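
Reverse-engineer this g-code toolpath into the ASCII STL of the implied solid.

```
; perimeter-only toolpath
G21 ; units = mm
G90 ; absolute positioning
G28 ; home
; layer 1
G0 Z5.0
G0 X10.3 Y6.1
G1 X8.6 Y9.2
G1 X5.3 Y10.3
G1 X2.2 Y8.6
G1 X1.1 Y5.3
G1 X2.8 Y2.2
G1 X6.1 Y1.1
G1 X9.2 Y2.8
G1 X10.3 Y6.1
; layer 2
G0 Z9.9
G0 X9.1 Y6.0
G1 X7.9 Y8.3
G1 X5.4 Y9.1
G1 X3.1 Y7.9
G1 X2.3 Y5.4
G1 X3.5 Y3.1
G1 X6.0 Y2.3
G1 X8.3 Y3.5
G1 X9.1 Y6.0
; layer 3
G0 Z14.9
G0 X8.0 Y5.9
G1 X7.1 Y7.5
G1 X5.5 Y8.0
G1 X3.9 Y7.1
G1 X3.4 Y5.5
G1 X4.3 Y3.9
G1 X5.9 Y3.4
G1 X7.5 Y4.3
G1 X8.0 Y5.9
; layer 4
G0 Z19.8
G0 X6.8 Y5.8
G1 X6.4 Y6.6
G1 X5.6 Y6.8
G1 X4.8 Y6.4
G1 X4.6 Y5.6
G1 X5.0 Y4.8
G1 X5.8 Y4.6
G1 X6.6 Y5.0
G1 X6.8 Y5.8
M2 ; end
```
solid part
  facet normal 0.0000 0.0000 -1.0000
    outer loop
      vertex 5.2 11.4 0.0
      vertex 9.3 10.1 0.0
      vertex 11.4 6.2 0.0
    endloop
  endfacet
  facet normal 0.0000 0.0000 -1.0000
    outer loop
      vertex 1.3 9.3 0.0
      vertex 5.2 11.4 0.0
      vertex 11.4 6.2 0.0
    endloop
  endfacet
  facet normal 0.0000 0.0000 -1.0000
    outer loop
      vertex 0.0 5.2 0.0
      vertex 1.3 9.3 0.0
      vertex 11.4 6.2 0.0
    endloop
  endfacet
  facet normal 0.0000 0.0000 -1.0000
    outer loop
      vertex 2.1 1.3 0.0
      vertex 0.0 5.2 0.0
      vertex 11.4 6.2 0.0
    endloop
  endfacet
  facet normal 0.0000 0.0000 -1.0000
    outer loop
      vertex 6.2 0.0 0.0
      vertex 2.1 1.3 0.0
      vertex 11.4 6.2 0.0
    endloop
  endfacet
  facet normal 0.0000 0.0000 -1.0000
    outer loop
      vertex 10.1 2.1 0.0
      vertex 6.2 0.0 0.0
      vertex 11.4 6.2 0.0
    endloop
  endfacet
  facet normal 0.8613 0.4638 0.2073
    outer loop
      vertex 11.4 6.2 0.0
      vertex 9.3 10.1 0.0
      vertex 5.7 5.7 24.8
    endloop
  endfacet
  facet normal 0.2956 0.9323 0.2083
    outer loop
      vertex 9.3 10.1 0.0
      vertex 5.2 11.4 0.0
      vertex 5.7 5.7 24.8
    endloop
  endfacet
  facet normal -0.4638 0.8613 0.2073
    outer loop
      vertex 5.2 11.4 0.0
      vertex 1.3 9.3 0.0
      vertex 5.7 5.7 24.8
    endloop
  endfacet
  facet normal -0.9323 0.2956 0.2083
    outer loop
      vertex 1.3 9.3 0.0
      vertex 0.0 5.2 0.0
      vertex 5.7 5.7 24.8
    endloop
  endfacet
  facet normal -0.8613 -0.4638 0.2073
    outer loop
      vertex 0.0 5.2 0.0
      vertex 2.1 1.3 0.0
      vertex 5.7 5.7 24.8
    endloop
  endfacet
  facet normal -0.2956 -0.9323 0.2083
    outer loop
      vertex 2.1 1.3 0.0
      vertex 6.2 0.0 0.0
      vertex 5.7 5.7 24.8
    endloop
  endfacet
  facet normal 0.4638 -0.8613 0.2073
    outer loop
      vertex 6.2 0.0 0.0
      vertex 10.1 2.1 0.0
      vertex 5.7 5.7 24.8
    endloop
  endfacet
  facet normal 0.9323 -0.2956 0.2083
    outer loop
      vertex 10.1 2.1 0.0
      vertex 11.4 6.2 0.0
      vertex 5.7 5.7 24.8
    endloop
  endfacet
endsolid part

The G0 Z moves step by Δz≈5.0 mm. The G1 loops shrink linearly with z, so the solid tapers from its base footprint up to z≈24.8. Closing with a flat bottom cap and the tapered top and triangulating gives 14 facets — a regular 8-sided pyramid, base circumscribed radius ≈ 5.7 mm, apex at z ≈ 24.8 mm.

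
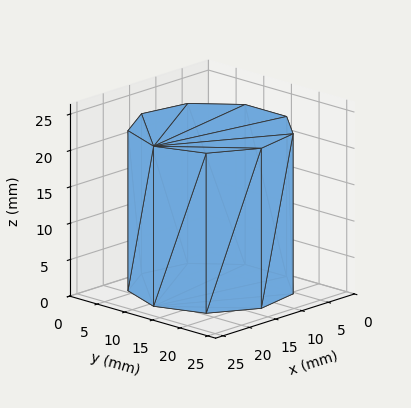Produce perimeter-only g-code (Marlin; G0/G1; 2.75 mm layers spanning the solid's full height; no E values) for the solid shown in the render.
Reading the render: the shape is a regular 9-sided prism (a cylinder approximated with 9 flat sides), circumscribed radius ≈ 11 mm, height ≈ 22 mm (dimensions read to the nearest mm from the axis ticks). For the g-code, the solid's height is divided into equal slices at the stated Δz and each level perimeter traced with G1 moves after a G0 lift.

; perimeter-only toolpath
G21 ; units = mm
G90 ; absolute positioning
G28 ; home
; layer 1
G0 Z2.75
G0 X22.00 Y11.00
G1 X19.43 Y18.07
G1 X12.91 Y21.83
G1 X5.50 Y20.53
G1 X0.66 Y14.76
G1 X0.66 Y7.24
G1 X5.50 Y1.47
G1 X12.91 Y0.17
G1 X19.43 Y3.93
G1 X22.00 Y11.00
; layer 2
G0 Z5.50
G0 X22.00 Y11.00
G1 X19.43 Y18.07
G1 X12.91 Y21.83
G1 X5.50 Y20.53
G1 X0.66 Y14.76
G1 X0.66 Y7.24
G1 X5.50 Y1.47
G1 X12.91 Y0.17
G1 X19.43 Y3.93
G1 X22.00 Y11.00
; layer 3
G0 Z8.25
G0 X22.00 Y11.00
G1 X19.43 Y18.07
G1 X12.91 Y21.83
G1 X5.50 Y20.53
G1 X0.66 Y14.76
G1 X0.66 Y7.24
G1 X5.50 Y1.47
G1 X12.91 Y0.17
G1 X19.43 Y3.93
G1 X22.00 Y11.00
; layer 4
G0 Z11.00
G0 X22.00 Y11.00
G1 X19.43 Y18.07
G1 X12.91 Y21.83
G1 X5.50 Y20.53
G1 X0.66 Y14.76
G1 X0.66 Y7.24
G1 X5.50 Y1.47
G1 X12.91 Y0.17
G1 X19.43 Y3.93
G1 X22.00 Y11.00
; layer 5
G0 Z13.75
G0 X22.00 Y11.00
G1 X19.43 Y18.07
G1 X12.91 Y21.83
G1 X5.50 Y20.53
G1 X0.66 Y14.76
G1 X0.66 Y7.24
G1 X5.50 Y1.47
G1 X12.91 Y0.17
G1 X19.43 Y3.93
G1 X22.00 Y11.00
; layer 6
G0 Z16.50
G0 X22.00 Y11.00
G1 X19.43 Y18.07
G1 X12.91 Y21.83
G1 X5.50 Y20.53
G1 X0.66 Y14.76
G1 X0.66 Y7.24
G1 X5.50 Y1.47
G1 X12.91 Y0.17
G1 X19.43 Y3.93
G1 X22.00 Y11.00
; layer 7
G0 Z19.25
G0 X22.00 Y11.00
G1 X19.43 Y18.07
G1 X12.91 Y21.83
G1 X5.50 Y20.53
G1 X0.66 Y14.76
G1 X0.66 Y7.24
G1 X5.50 Y1.47
G1 X12.91 Y0.17
G1 X19.43 Y3.93
G1 X22.00 Y11.00
; layer 8
G0 Z22.00
G0 X22.00 Y11.00
G1 X19.43 Y18.07
G1 X12.91 Y21.83
G1 X5.50 Y20.53
G1 X0.66 Y14.76
G1 X0.66 Y7.24
G1 X5.50 Y1.47
G1 X12.91 Y0.17
G1 X19.43 Y3.93
G1 X22.00 Y11.00
M2 ; end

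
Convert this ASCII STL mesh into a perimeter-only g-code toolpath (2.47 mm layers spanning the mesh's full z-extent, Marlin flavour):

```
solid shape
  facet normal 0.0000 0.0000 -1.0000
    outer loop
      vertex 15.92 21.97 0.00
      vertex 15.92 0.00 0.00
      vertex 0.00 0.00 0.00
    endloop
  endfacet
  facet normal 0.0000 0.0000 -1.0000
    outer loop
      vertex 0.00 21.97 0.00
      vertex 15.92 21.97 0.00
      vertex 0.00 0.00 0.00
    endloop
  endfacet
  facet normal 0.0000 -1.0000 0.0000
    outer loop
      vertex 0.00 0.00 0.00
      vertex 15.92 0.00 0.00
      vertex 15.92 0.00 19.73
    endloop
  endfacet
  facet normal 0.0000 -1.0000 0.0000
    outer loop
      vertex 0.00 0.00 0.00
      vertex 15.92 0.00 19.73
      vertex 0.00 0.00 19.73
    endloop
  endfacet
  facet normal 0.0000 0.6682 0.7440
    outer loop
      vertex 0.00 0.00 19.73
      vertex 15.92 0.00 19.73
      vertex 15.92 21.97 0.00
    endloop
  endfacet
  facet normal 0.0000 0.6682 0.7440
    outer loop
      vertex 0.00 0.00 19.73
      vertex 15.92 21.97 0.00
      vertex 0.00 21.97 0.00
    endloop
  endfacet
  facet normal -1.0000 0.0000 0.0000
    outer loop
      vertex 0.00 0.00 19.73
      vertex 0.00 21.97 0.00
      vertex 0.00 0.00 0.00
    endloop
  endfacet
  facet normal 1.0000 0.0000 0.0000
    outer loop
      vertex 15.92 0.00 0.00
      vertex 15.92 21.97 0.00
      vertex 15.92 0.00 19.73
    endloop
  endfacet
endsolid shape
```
; perimeter-only toolpath
G21 ; units = mm
G90 ; absolute positioning
G28 ; home
; layer 1
G0 Z2.47
G0 X0.00 Y0.00
G1 X15.92 Y0.00
G1 X15.92 Y19.22
G1 X0.00 Y19.22
G1 X0.00 Y0.00
; layer 2
G0 Z4.93
G0 X0.00 Y0.00
G1 X15.92 Y0.00
G1 X15.92 Y16.48
G1 X0.00 Y16.48
G1 X0.00 Y0.00
; layer 3
G0 Z7.40
G0 X0.00 Y0.00
G1 X15.92 Y0.00
G1 X15.92 Y13.73
G1 X0.00 Y13.73
G1 X0.00 Y0.00
; layer 4
G0 Z9.87
G0 X0.00 Y0.00
G1 X15.92 Y0.00
G1 X15.92 Y10.98
G1 X0.00 Y10.98
G1 X0.00 Y0.00
; layer 5
G0 Z12.33
G0 X0.00 Y0.00
G1 X15.92 Y0.00
G1 X15.92 Y8.24
G1 X0.00 Y8.24
G1 X0.00 Y0.00
; layer 6
G0 Z14.80
G0 X0.00 Y0.00
G1 X15.92 Y0.00
G1 X15.92 Y5.49
G1 X0.00 Y5.49
G1 X0.00 Y0.00
; layer 7
G0 Z17.26
G0 X0.00 Y0.00
G1 X15.92 Y0.00
G1 X15.92 Y2.75
G1 X0.00 Y2.75
G1 X0.00 Y0.00
M2 ; end

The solid is a wedge (ramp): 15.9 × 22 mm base, rising to 19.7 mm along the y=0 edge and sloping linearly to z=0 at y=22. Slicing at Δz = 2.47 mm — 8 equal slices spanning the solid's height, so layer i sits at z = i·h/8 — gives 7 non-empty perimeters. Each is a 4-segment closed polygon; G0 lifts to the layer z and rapids to the start vertex, then G1 traces the edges. The cross-section shrinks linearly with z (the slice at the apex is degenerate and omitted).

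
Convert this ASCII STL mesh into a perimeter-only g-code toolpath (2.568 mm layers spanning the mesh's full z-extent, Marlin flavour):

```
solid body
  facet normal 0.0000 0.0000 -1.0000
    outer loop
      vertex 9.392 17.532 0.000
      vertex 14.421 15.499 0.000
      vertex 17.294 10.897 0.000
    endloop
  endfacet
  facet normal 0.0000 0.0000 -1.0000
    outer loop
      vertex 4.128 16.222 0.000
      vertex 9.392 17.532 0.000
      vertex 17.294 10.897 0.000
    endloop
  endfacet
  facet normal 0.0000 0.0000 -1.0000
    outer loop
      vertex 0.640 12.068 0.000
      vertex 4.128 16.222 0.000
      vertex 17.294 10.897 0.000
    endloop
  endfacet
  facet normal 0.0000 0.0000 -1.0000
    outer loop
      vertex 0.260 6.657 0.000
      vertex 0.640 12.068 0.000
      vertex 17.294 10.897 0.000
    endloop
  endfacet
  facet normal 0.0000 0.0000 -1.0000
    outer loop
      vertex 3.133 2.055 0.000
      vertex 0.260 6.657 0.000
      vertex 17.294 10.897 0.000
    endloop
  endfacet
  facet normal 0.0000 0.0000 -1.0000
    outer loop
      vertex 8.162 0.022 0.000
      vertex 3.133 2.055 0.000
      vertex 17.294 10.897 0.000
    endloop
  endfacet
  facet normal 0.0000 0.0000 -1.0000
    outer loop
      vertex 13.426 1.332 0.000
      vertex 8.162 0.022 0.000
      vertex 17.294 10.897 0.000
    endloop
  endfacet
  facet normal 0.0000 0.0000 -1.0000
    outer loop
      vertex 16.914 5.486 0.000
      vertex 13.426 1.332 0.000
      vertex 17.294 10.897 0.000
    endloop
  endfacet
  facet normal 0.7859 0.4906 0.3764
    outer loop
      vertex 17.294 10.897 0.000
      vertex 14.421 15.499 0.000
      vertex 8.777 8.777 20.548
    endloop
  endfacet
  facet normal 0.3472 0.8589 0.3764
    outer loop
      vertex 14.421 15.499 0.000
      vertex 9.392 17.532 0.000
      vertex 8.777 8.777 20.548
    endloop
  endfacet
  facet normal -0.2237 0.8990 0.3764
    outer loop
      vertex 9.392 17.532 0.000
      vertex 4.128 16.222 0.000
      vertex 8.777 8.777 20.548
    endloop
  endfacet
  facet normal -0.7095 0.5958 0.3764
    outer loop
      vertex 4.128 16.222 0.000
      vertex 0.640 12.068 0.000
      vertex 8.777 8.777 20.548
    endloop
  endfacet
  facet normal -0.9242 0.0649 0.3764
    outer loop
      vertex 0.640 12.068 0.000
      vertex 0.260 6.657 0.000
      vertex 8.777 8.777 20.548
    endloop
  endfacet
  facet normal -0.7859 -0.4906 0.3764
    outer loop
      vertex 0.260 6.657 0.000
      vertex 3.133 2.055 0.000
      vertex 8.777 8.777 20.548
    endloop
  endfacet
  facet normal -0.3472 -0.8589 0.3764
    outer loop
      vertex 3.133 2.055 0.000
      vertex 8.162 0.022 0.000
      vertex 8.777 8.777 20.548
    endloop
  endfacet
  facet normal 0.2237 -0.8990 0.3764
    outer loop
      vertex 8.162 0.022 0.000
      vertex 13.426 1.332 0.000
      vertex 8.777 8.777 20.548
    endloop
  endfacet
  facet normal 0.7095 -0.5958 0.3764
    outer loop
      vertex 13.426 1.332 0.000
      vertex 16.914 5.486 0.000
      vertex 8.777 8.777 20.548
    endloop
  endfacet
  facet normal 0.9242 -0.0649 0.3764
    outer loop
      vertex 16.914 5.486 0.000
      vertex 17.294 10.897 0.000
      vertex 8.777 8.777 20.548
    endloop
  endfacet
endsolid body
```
; perimeter-only toolpath
G21 ; units = mm
G90 ; absolute positioning
G28 ; home
; layer 1
G0 Z2.568
G0 X16.229 Y10.632
G1 X13.716 Y14.659
G1 X9.315 Y16.438
G1 X4.709 Y15.291
G1 X1.657 Y11.657
G1 X1.325 Y6.922
G1 X3.838 Y2.895
G1 X8.239 Y1.116
G1 X12.845 Y2.263
G1 X15.897 Y5.897
G1 X16.229 Y10.632
; layer 2
G0 Z5.137
G0 X15.165 Y10.367
G1 X13.010 Y13.819
G1 X9.238 Y15.343
G1 X5.290 Y14.361
G1 X2.674 Y11.245
G1 X2.389 Y7.187
G1 X4.544 Y3.736
G1 X8.316 Y2.211
G1 X12.264 Y3.193
G1 X14.880 Y6.309
G1 X15.165 Y10.367
; layer 3
G0 Z7.705
G0 X14.100 Y10.102
G1 X12.304 Y12.978
G1 X9.161 Y14.249
G1 X5.871 Y13.430
G1 X3.691 Y10.834
G1 X3.454 Y7.452
G1 X5.249 Y4.576
G1 X8.393 Y3.305
G1 X11.683 Y4.124
G1 X13.863 Y6.720
G1 X14.100 Y10.102
; layer 4
G0 Z10.274
G0 X13.035 Y9.837
G1 X11.599 Y12.138
G1 X9.084 Y13.154
G1 X6.452 Y12.500
G1 X4.708 Y10.422
G1 X4.518 Y7.717
G1 X5.955 Y5.416
G1 X8.470 Y4.399
G1 X11.101 Y5.054
G1 X12.846 Y7.131
G1 X13.035 Y9.837
; layer 5
G0 Z12.842
G0 X11.971 Y9.572
G1 X10.893 Y11.298
G1 X9.008 Y12.060
G1 X7.034 Y11.569
G1 X5.726 Y10.011
G1 X5.583 Y7.982
G1 X6.660 Y6.256
G1 X8.546 Y5.494
G1 X10.520 Y5.985
G1 X11.828 Y7.543
G1 X11.971 Y9.572
; layer 6
G0 Z15.411
G0 X10.906 Y9.307
G1 X10.188 Y10.457
G1 X8.931 Y10.966
G1 X7.615 Y10.638
G1 X6.743 Y9.600
G1 X6.648 Y8.247
G1 X7.366 Y7.096
G1 X8.623 Y6.588
G1 X9.939 Y6.916
G1 X10.811 Y7.954
G1 X10.906 Y9.307
; layer 7
G0 Z17.979
G0 X9.842 Y9.042
G1 X9.482 Y9.617
G1 X8.854 Y9.871
G1 X8.196 Y9.708
G1 X7.760 Y9.188
G1 X7.712 Y8.512
G1 X8.071 Y7.937
G1 X8.700 Y7.683
G1 X9.358 Y7.846
G1 X9.794 Y8.366
G1 X9.842 Y9.042
M2 ; end

The solid is a regular 10-sided pyramid, base circumscribed radius ≈ 8.78 mm, apex at z ≈ 20.5 mm. Slicing at Δz = 2.568 mm — 8 equal slices spanning the solid's height, so layer i sits at z = i·h/8 — gives 7 non-empty perimeters. Each is a 10-segment closed polygon; G0 lifts to the layer z and rapids to the start vertex, then G1 traces the edges. The cross-section shrinks linearly with z (the slice at the apex is degenerate and omitted).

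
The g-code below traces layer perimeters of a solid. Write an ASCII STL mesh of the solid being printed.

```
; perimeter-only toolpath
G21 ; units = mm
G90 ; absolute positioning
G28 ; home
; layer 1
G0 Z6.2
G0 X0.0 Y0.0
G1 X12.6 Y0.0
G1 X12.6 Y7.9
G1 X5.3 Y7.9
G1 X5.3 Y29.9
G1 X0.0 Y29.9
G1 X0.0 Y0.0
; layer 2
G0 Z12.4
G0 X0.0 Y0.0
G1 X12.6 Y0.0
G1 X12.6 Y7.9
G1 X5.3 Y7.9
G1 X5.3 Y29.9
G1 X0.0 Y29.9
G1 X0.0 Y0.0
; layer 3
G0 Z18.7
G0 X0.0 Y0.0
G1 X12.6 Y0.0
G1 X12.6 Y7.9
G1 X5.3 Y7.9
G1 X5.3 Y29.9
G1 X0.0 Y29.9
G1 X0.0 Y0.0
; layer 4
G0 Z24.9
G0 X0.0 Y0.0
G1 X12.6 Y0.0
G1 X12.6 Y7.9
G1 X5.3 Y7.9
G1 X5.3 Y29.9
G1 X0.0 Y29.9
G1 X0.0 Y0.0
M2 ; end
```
solid part
  facet normal 0.0000 0.0000 -1.0000
    outer loop
      vertex 12.6 7.9 0.0
      vertex 12.6 0.0 0.0
      vertex 0.0 0.0 0.0
    endloop
  endfacet
  facet normal 0.0000 0.0000 -1.0000
    outer loop
      vertex 5.3 7.9 0.0
      vertex 12.6 7.9 0.0
      vertex 0.0 0.0 0.0
    endloop
  endfacet
  facet normal 0.0000 0.0000 -1.0000
    outer loop
      vertex 5.3 29.9 0.0
      vertex 5.3 7.9 0.0
      vertex 0.0 0.0 0.0
    endloop
  endfacet
  facet normal 0.0000 0.0000 -1.0000
    outer loop
      vertex 0.0 29.9 0.0
      vertex 5.3 29.9 0.0
      vertex 0.0 0.0 0.0
    endloop
  endfacet
  facet normal 0.0000 0.0000 1.0000
    outer loop
      vertex 0.0 0.0 24.9
      vertex 12.6 0.0 24.9
      vertex 12.6 7.9 24.9
    endloop
  endfacet
  facet normal 0.0000 0.0000 1.0000
    outer loop
      vertex 0.0 0.0 24.9
      vertex 12.6 7.9 24.9
      vertex 5.3 7.9 24.9
    endloop
  endfacet
  facet normal 0.0000 0.0000 1.0000
    outer loop
      vertex 0.0 0.0 24.9
      vertex 5.3 7.9 24.9
      vertex 5.3 29.9 24.9
    endloop
  endfacet
  facet normal 0.0000 0.0000 1.0000
    outer loop
      vertex 0.0 0.0 24.9
      vertex 5.3 29.9 24.9
      vertex 0.0 29.9 24.9
    endloop
  endfacet
  facet normal 0.0000 -1.0000 0.0000
    outer loop
      vertex 0.0 0.0 0.0
      vertex 12.6 0.0 0.0
      vertex 12.6 0.0 24.9
    endloop
  endfacet
  facet normal 0.0000 -1.0000 0.0000
    outer loop
      vertex 0.0 0.0 0.0
      vertex 12.6 0.0 24.9
      vertex 0.0 0.0 24.9
    endloop
  endfacet
  facet normal 1.0000 0.0000 0.0000
    outer loop
      vertex 12.6 0.0 0.0
      vertex 12.6 7.9 0.0
      vertex 12.6 7.9 24.9
    endloop
  endfacet
  facet normal 1.0000 0.0000 0.0000
    outer loop
      vertex 12.6 0.0 0.0
      vertex 12.6 7.9 24.9
      vertex 12.6 0.0 24.9
    endloop
  endfacet
  facet normal 0.0000 1.0000 0.0000
    outer loop
      vertex 12.6 7.9 0.0
      vertex 5.3 7.9 0.0
      vertex 5.3 7.9 24.9
    endloop
  endfacet
  facet normal 0.0000 1.0000 0.0000
    outer loop
      vertex 12.6 7.9 0.0
      vertex 5.3 7.9 24.9
      vertex 12.6 7.9 24.9
    endloop
  endfacet
  facet normal 1.0000 0.0000 0.0000
    outer loop
      vertex 5.3 7.9 0.0
      vertex 5.3 29.9 0.0
      vertex 5.3 29.9 24.9
    endloop
  endfacet
  facet normal 1.0000 0.0000 0.0000
    outer loop
      vertex 5.3 7.9 0.0
      vertex 5.3 29.9 24.9
      vertex 5.3 7.9 24.9
    endloop
  endfacet
  facet normal 0.0000 1.0000 0.0000
    outer loop
      vertex 5.3 29.9 0.0
      vertex 0.0 29.9 0.0
      vertex 0.0 29.9 24.9
    endloop
  endfacet
  facet normal 0.0000 1.0000 0.0000
    outer loop
      vertex 5.3 29.9 0.0
      vertex 0.0 29.9 24.9
      vertex 5.3 29.9 24.9
    endloop
  endfacet
  facet normal -1.0000 0.0000 0.0000
    outer loop
      vertex 0.0 29.9 0.0
      vertex 0.0 0.0 0.0
      vertex 0.0 0.0 24.9
    endloop
  endfacet
  facet normal -1.0000 0.0000 0.0000
    outer loop
      vertex 0.0 29.9 0.0
      vertex 0.0 0.0 24.9
      vertex 0.0 29.9 24.9
    endloop
  endfacet
endsolid part

The G0 Z moves step by Δz≈6.2 mm. Every layer's G1 loop is the same polygon, so the solid is a straight extrusion of it from z=0 to z≈24.9. Closing with flat bottom and top caps and triangulating gives 20 facets — an L-shaped prism: outer 12.6 × 29.9 mm, arm thicknesses ≈ 7.9 mm (horizontal) and 5.3 mm (vertical), extruded 24.9 mm in z.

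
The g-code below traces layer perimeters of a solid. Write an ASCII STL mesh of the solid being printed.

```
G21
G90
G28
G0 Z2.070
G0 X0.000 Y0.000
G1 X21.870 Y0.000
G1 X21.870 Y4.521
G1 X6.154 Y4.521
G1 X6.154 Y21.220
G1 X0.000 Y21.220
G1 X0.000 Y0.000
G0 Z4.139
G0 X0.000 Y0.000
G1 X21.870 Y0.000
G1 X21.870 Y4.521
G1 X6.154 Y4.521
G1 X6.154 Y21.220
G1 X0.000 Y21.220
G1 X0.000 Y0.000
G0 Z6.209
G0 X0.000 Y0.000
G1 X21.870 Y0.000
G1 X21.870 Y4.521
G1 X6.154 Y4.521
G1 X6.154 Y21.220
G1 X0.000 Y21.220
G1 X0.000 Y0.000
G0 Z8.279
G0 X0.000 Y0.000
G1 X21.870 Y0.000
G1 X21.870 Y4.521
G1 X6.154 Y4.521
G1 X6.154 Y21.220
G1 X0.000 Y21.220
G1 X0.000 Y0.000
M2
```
solid part
  facet normal 0.0000 0.0000 -1.0000
    outer loop
      vertex 21.870 4.521 0.000
      vertex 21.870 0.000 0.000
      vertex 0.000 0.000 0.000
    endloop
  endfacet
  facet normal 0.0000 0.0000 -1.0000
    outer loop
      vertex 6.154 4.521 0.000
      vertex 21.870 4.521 0.000
      vertex 0.000 0.000 0.000
    endloop
  endfacet
  facet normal 0.0000 0.0000 -1.0000
    outer loop
      vertex 6.154 21.220 0.000
      vertex 6.154 4.521 0.000
      vertex 0.000 0.000 0.000
    endloop
  endfacet
  facet normal 0.0000 0.0000 -1.0000
    outer loop
      vertex 0.000 21.220 0.000
      vertex 6.154 21.220 0.000
      vertex 0.000 0.000 0.000
    endloop
  endfacet
  facet normal 0.0000 0.0000 1.0000
    outer loop
      vertex 0.000 0.000 8.279
      vertex 21.870 0.000 8.279
      vertex 21.870 4.521 8.279
    endloop
  endfacet
  facet normal 0.0000 0.0000 1.0000
    outer loop
      vertex 0.000 0.000 8.279
      vertex 21.870 4.521 8.279
      vertex 6.154 4.521 8.279
    endloop
  endfacet
  facet normal 0.0000 0.0000 1.0000
    outer loop
      vertex 0.000 0.000 8.279
      vertex 6.154 4.521 8.279
      vertex 6.154 21.220 8.279
    endloop
  endfacet
  facet normal 0.0000 0.0000 1.0000
    outer loop
      vertex 0.000 0.000 8.279
      vertex 6.154 21.220 8.279
      vertex 0.000 21.220 8.279
    endloop
  endfacet
  facet normal 0.0000 -1.0000 0.0000
    outer loop
      vertex 0.000 0.000 0.000
      vertex 21.870 0.000 0.000
      vertex 21.870 0.000 8.279
    endloop
  endfacet
  facet normal 0.0000 -1.0000 0.0000
    outer loop
      vertex 0.000 0.000 0.000
      vertex 21.870 0.000 8.279
      vertex 0.000 0.000 8.279
    endloop
  endfacet
  facet normal 1.0000 0.0000 0.0000
    outer loop
      vertex 21.870 0.000 0.000
      vertex 21.870 4.521 0.000
      vertex 21.870 4.521 8.279
    endloop
  endfacet
  facet normal 1.0000 0.0000 0.0000
    outer loop
      vertex 21.870 0.000 0.000
      vertex 21.870 4.521 8.279
      vertex 21.870 0.000 8.279
    endloop
  endfacet
  facet normal 0.0000 1.0000 0.0000
    outer loop
      vertex 21.870 4.521 0.000
      vertex 6.154 4.521 0.000
      vertex 6.154 4.521 8.279
    endloop
  endfacet
  facet normal 0.0000 1.0000 0.0000
    outer loop
      vertex 21.870 4.521 0.000
      vertex 6.154 4.521 8.279
      vertex 21.870 4.521 8.279
    endloop
  endfacet
  facet normal 1.0000 0.0000 0.0000
    outer loop
      vertex 6.154 4.521 0.000
      vertex 6.154 21.220 0.000
      vertex 6.154 21.220 8.279
    endloop
  endfacet
  facet normal 1.0000 0.0000 0.0000
    outer loop
      vertex 6.154 4.521 0.000
      vertex 6.154 21.220 8.279
      vertex 6.154 4.521 8.279
    endloop
  endfacet
  facet normal 0.0000 1.0000 0.0000
    outer loop
      vertex 6.154 21.220 0.000
      vertex 0.000 21.220 0.000
      vertex 0.000 21.220 8.279
    endloop
  endfacet
  facet normal 0.0000 1.0000 0.0000
    outer loop
      vertex 6.154 21.220 0.000
      vertex 0.000 21.220 8.279
      vertex 6.154 21.220 8.279
    endloop
  endfacet
  facet normal -1.0000 0.0000 0.0000
    outer loop
      vertex 0.000 21.220 0.000
      vertex 0.000 0.000 0.000
      vertex 0.000 0.000 8.279
    endloop
  endfacet
  facet normal -1.0000 0.0000 0.0000
    outer loop
      vertex 0.000 21.220 0.000
      vertex 0.000 0.000 8.279
      vertex 0.000 21.220 8.279
    endloop
  endfacet
endsolid part

The G0 Z moves step by Δz≈2.070 mm. Every layer's G1 loop is the same polygon, so the solid is a straight extrusion of it from z=0 to z≈8.28. Closing with flat bottom and top caps and triangulating gives 20 facets — an L-shaped prism: outer 21.9 × 21.2 mm, arm thicknesses ≈ 4.52 mm (horizontal) and 6.15 mm (vertical), extruded 8.28 mm in z.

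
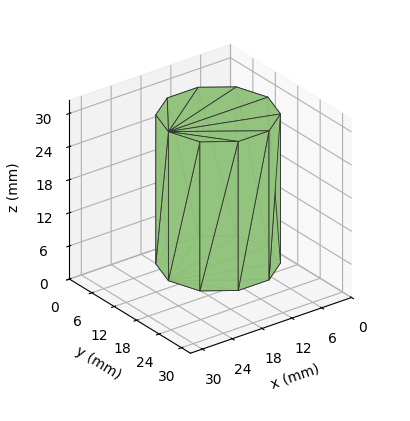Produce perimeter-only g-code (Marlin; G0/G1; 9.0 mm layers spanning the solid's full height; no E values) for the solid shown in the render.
Reading the render: the shape is a regular 10-sided prism (a cylinder approximated with 10 flat sides), circumscribed radius ≈ 10 mm, height ≈ 27 mm (dimensions read to the nearest mm from the axis ticks). For the g-code, the solid's height is divided into equal slices at the stated Δz and each level perimeter traced with G1 moves after a G0 lift.

; perimeter-only toolpath
G21 ; units = mm
G90 ; absolute positioning
G28 ; home
; layer 1
G0 Z9.0
G0 X20.0 Y10.0
G1 X18.1 Y15.9
G1 X13.1 Y19.5
G1 X6.9 Y19.5
G1 X1.9 Y15.9
G1 X0.0 Y10.0
G1 X1.9 Y4.1
G1 X6.9 Y0.5
G1 X13.1 Y0.5
G1 X18.1 Y4.1
G1 X20.0 Y10.0
; layer 2
G0 Z18.0
G0 X20.0 Y10.0
G1 X18.1 Y15.9
G1 X13.1 Y19.5
G1 X6.9 Y19.5
G1 X1.9 Y15.9
G1 X0.0 Y10.0
G1 X1.9 Y4.1
G1 X6.9 Y0.5
G1 X13.1 Y0.5
G1 X18.1 Y4.1
G1 X20.0 Y10.0
; layer 3
G0 Z27.0
G0 X20.0 Y10.0
G1 X18.1 Y15.9
G1 X13.1 Y19.5
G1 X6.9 Y19.5
G1 X1.9 Y15.9
G1 X0.0 Y10.0
G1 X1.9 Y4.1
G1 X6.9 Y0.5
G1 X13.1 Y0.5
G1 X18.1 Y4.1
G1 X20.0 Y10.0
M2 ; end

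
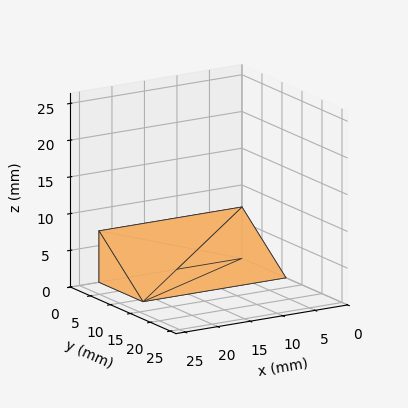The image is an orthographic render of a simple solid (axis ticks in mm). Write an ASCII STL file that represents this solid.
Reading the render: the shape is a wedge (ramp): 22 × 11 mm base, rising to 7 mm along the y=0 edge and sloping linearly to z=0 at y=11 (dimensions read to the nearest mm from the axis ticks). For the STL, each face is triangulated and given an outward normal.

solid part
  facet normal 0.0000 0.0000 -1.0000
    outer loop
      vertex 22.00 11.00 0.00
      vertex 22.00 0.00 0.00
      vertex 0.00 0.00 0.00
    endloop
  endfacet
  facet normal 0.0000 0.0000 -1.0000
    outer loop
      vertex 0.00 11.00 0.00
      vertex 22.00 11.00 0.00
      vertex 0.00 0.00 0.00
    endloop
  endfacet
  facet normal 0.0000 -1.0000 0.0000
    outer loop
      vertex 0.00 0.00 0.00
      vertex 22.00 0.00 0.00
      vertex 22.00 0.00 7.00
    endloop
  endfacet
  facet normal 0.0000 -1.0000 0.0000
    outer loop
      vertex 0.00 0.00 0.00
      vertex 22.00 0.00 7.00
      vertex 0.00 0.00 7.00
    endloop
  endfacet
  facet normal 0.0000 0.5369 0.8437
    outer loop
      vertex 0.00 0.00 7.00
      vertex 22.00 0.00 7.00
      vertex 22.00 11.00 0.00
    endloop
  endfacet
  facet normal 0.0000 0.5369 0.8437
    outer loop
      vertex 0.00 0.00 7.00
      vertex 22.00 11.00 0.00
      vertex 0.00 11.00 0.00
    endloop
  endfacet
  facet normal -1.0000 0.0000 0.0000
    outer loop
      vertex 0.00 0.00 7.00
      vertex 0.00 11.00 0.00
      vertex 0.00 0.00 0.00
    endloop
  endfacet
  facet normal 1.0000 0.0000 0.0000
    outer loop
      vertex 22.00 0.00 0.00
      vertex 22.00 11.00 0.00
      vertex 22.00 0.00 7.00
    endloop
  endfacet
endsolid part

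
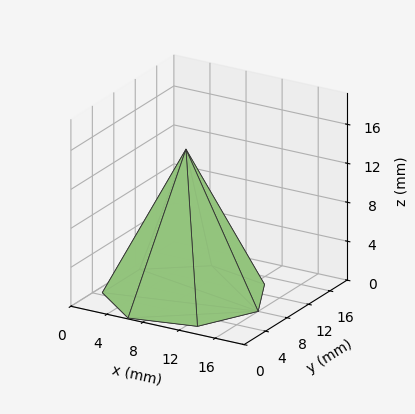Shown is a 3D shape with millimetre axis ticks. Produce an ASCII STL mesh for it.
Reading the render: the shape is a regular 7-sided pyramid, base circumscribed radius ≈ 8 mm, apex at z ≈ 15 mm (dimensions read to the nearest mm from the axis ticks). For the STL, each face is triangulated and given an outward normal.

solid part
  facet normal 0.0000 0.0000 -1.0000
    outer loop
      vertex 6.22 15.80 0.00
      vertex 12.99 14.25 0.00
      vertex 16.00 8.00 0.00
    endloop
  endfacet
  facet normal 0.0000 0.0000 -1.0000
    outer loop
      vertex 0.79 11.47 0.00
      vertex 6.22 15.80 0.00
      vertex 16.00 8.00 0.00
    endloop
  endfacet
  facet normal 0.0000 0.0000 -1.0000
    outer loop
      vertex 0.79 4.53 0.00
      vertex 0.79 11.47 0.00
      vertex 16.00 8.00 0.00
    endloop
  endfacet
  facet normal 0.0000 0.0000 -1.0000
    outer loop
      vertex 6.22 0.20 0.00
      vertex 0.79 4.53 0.00
      vertex 16.00 8.00 0.00
    endloop
  endfacet
  facet normal 0.0000 0.0000 -1.0000
    outer loop
      vertex 12.99 1.75 0.00
      vertex 6.22 0.20 0.00
      vertex 16.00 8.00 0.00
    endloop
  endfacet
  facet normal 0.8121 0.3911 0.4331
    outer loop
      vertex 16.00 8.00 0.00
      vertex 12.99 14.25 0.00
      vertex 8.00 8.00 15.00
    endloop
  endfacet
  facet normal 0.2012 0.8786 0.4330
    outer loop
      vertex 12.99 14.25 0.00
      vertex 6.22 15.80 0.00
      vertex 8.00 8.00 15.00
    endloop
  endfacet
  facet normal -0.5619 0.7047 0.4331
    outer loop
      vertex 6.22 15.80 0.00
      vertex 0.79 11.47 0.00
      vertex 8.00 8.00 15.00
    endloop
  endfacet
  facet normal -0.9013 0.0000 0.4332
    outer loop
      vertex 0.79 11.47 0.00
      vertex 0.79 4.53 0.00
      vertex 8.00 8.00 15.00
    endloop
  endfacet
  facet normal -0.5619 -0.7047 0.4331
    outer loop
      vertex 0.79 4.53 0.00
      vertex 6.22 0.20 0.00
      vertex 8.00 8.00 15.00
    endloop
  endfacet
  facet normal 0.2012 -0.8786 0.4330
    outer loop
      vertex 6.22 0.20 0.00
      vertex 12.99 1.75 0.00
      vertex 8.00 8.00 15.00
    endloop
  endfacet
  facet normal 0.8121 -0.3911 0.4331
    outer loop
      vertex 12.99 1.75 0.00
      vertex 16.00 8.00 0.00
      vertex 8.00 8.00 15.00
    endloop
  endfacet
endsolid part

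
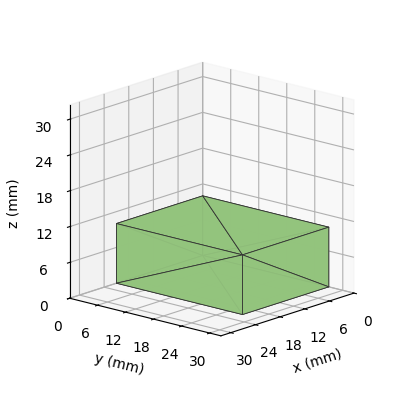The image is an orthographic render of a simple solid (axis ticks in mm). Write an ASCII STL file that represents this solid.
Reading the render: the shape is a rectangular box, roughly 21 × 27 mm footprint and 10 mm tall (dimensions read to the nearest mm from the axis ticks). For the STL, each face is triangulated and given an outward normal.

solid part
  facet normal 0.0000 0.0000 -1.0000
    outer loop
      vertex 21.000 27.000 0.000
      vertex 21.000 0.000 0.000
      vertex 0.000 0.000 0.000
    endloop
  endfacet
  facet normal 0.0000 0.0000 -1.0000
    outer loop
      vertex 0.000 27.000 0.000
      vertex 21.000 27.000 0.000
      vertex 0.000 0.000 0.000
    endloop
  endfacet
  facet normal 0.0000 0.0000 1.0000
    outer loop
      vertex 0.000 0.000 10.000
      vertex 21.000 0.000 10.000
      vertex 21.000 27.000 10.000
    endloop
  endfacet
  facet normal 0.0000 0.0000 1.0000
    outer loop
      vertex 0.000 0.000 10.000
      vertex 21.000 27.000 10.000
      vertex 0.000 27.000 10.000
    endloop
  endfacet
  facet normal 0.0000 -1.0000 0.0000
    outer loop
      vertex 0.000 0.000 0.000
      vertex 21.000 0.000 0.000
      vertex 21.000 0.000 10.000
    endloop
  endfacet
  facet normal 0.0000 -1.0000 0.0000
    outer loop
      vertex 0.000 0.000 0.000
      vertex 21.000 0.000 10.000
      vertex 0.000 0.000 10.000
    endloop
  endfacet
  facet normal 0.0000 1.0000 0.0000
    outer loop
      vertex 21.000 27.000 10.000
      vertex 21.000 27.000 0.000
      vertex 0.000 27.000 0.000
    endloop
  endfacet
  facet normal 0.0000 1.0000 0.0000
    outer loop
      vertex 0.000 27.000 10.000
      vertex 21.000 27.000 10.000
      vertex 0.000 27.000 0.000
    endloop
  endfacet
  facet normal -1.0000 0.0000 0.0000
    outer loop
      vertex 0.000 27.000 10.000
      vertex 0.000 27.000 0.000
      vertex 0.000 0.000 0.000
    endloop
  endfacet
  facet normal -1.0000 0.0000 0.0000
    outer loop
      vertex 0.000 0.000 10.000
      vertex 0.000 27.000 10.000
      vertex 0.000 0.000 0.000
    endloop
  endfacet
  facet normal 1.0000 0.0000 0.0000
    outer loop
      vertex 21.000 0.000 0.000
      vertex 21.000 27.000 0.000
      vertex 21.000 27.000 10.000
    endloop
  endfacet
  facet normal 1.0000 0.0000 0.0000
    outer loop
      vertex 21.000 0.000 0.000
      vertex 21.000 27.000 10.000
      vertex 21.000 0.000 10.000
    endloop
  endfacet
endsolid part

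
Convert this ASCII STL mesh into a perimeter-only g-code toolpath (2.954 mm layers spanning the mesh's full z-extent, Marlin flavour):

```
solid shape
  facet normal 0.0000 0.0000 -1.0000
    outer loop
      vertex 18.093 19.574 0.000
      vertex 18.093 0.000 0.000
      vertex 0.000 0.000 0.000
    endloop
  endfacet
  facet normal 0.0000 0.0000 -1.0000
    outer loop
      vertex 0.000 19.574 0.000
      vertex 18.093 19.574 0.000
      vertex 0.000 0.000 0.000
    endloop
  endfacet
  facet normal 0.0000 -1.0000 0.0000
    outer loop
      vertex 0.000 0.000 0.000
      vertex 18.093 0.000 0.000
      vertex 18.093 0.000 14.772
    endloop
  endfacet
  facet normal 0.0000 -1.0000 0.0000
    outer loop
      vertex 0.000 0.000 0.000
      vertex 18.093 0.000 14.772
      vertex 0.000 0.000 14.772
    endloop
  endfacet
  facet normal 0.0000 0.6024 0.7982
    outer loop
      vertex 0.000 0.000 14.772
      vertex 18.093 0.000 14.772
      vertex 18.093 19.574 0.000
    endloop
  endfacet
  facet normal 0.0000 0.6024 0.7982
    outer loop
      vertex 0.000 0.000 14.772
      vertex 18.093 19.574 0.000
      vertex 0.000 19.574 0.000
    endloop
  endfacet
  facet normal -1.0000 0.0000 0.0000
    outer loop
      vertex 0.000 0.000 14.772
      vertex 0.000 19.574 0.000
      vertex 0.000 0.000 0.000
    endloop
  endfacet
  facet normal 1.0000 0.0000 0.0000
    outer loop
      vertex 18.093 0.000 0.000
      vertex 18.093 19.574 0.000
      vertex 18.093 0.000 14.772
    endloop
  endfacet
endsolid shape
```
; perimeter-only toolpath
G21 ; units = mm
G90 ; absolute positioning
G28 ; home
; layer 1
G0 Z2.954
G0 X0.000 Y0.000
G1 X18.093 Y0.000
G1 X18.093 Y15.659
G1 X0.000 Y15.659
G1 X0.000 Y0.000
; layer 2
G0 Z5.909
G0 X0.000 Y0.000
G1 X18.093 Y0.000
G1 X18.093 Y11.744
G1 X0.000 Y11.744
G1 X0.000 Y0.000
; layer 3
G0 Z8.863
G0 X0.000 Y0.000
G1 X18.093 Y0.000
G1 X18.093 Y7.830
G1 X0.000 Y7.830
G1 X0.000 Y0.000
; layer 4
G0 Z11.818
G0 X0.000 Y0.000
G1 X18.093 Y0.000
G1 X18.093 Y3.915
G1 X0.000 Y3.915
G1 X0.000 Y0.000
M2 ; end

The solid is a wedge (ramp): 18.1 × 19.6 mm base, rising to 14.8 mm along the y=0 edge and sloping linearly to z=0 at y=19.6. Slicing at Δz = 2.954 mm — 5 equal slices spanning the solid's height, so layer i sits at z = i·h/5 — gives 4 non-empty perimeters. Each is a 4-segment closed polygon; G0 lifts to the layer z and rapids to the start vertex, then G1 traces the edges. The cross-section shrinks linearly with z (the slice at the apex is degenerate and omitted).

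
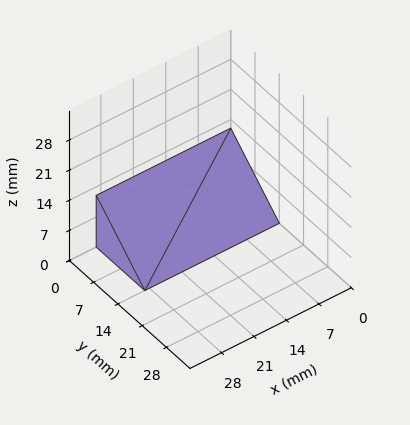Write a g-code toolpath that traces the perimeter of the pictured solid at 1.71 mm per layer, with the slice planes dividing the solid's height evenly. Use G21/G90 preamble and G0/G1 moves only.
Reading the render: the shape is a wedge (ramp): 29 × 14 mm base, rising to 12 mm along the y=0 edge and sloping linearly to z=0 at y=14 (dimensions read to the nearest mm from the axis ticks). For the g-code, the solid's height is divided into equal slices at the stated Δz and each level perimeter traced with G1 moves after a G0 lift.

; perimeter-only toolpath
G21 ; units = mm
G90 ; absolute positioning
G28 ; home
; layer 1
G0 Z1.71
G0 X0.00 Y0.00
G1 X29.00 Y0.00
G1 X29.00 Y12.00
G1 X0.00 Y12.00
G1 X0.00 Y0.00
; layer 2
G0 Z3.43
G0 X0.00 Y0.00
G1 X29.00 Y0.00
G1 X29.00 Y10.00
G1 X0.00 Y10.00
G1 X0.00 Y0.00
; layer 3
G0 Z5.14
G0 X0.00 Y0.00
G1 X29.00 Y0.00
G1 X29.00 Y8.00
G1 X0.00 Y8.00
G1 X0.00 Y0.00
; layer 4
G0 Z6.86
G0 X0.00 Y0.00
G1 X29.00 Y0.00
G1 X29.00 Y6.00
G1 X0.00 Y6.00
G1 X0.00 Y0.00
; layer 5
G0 Z8.57
G0 X0.00 Y0.00
G1 X29.00 Y0.00
G1 X29.00 Y4.00
G1 X0.00 Y4.00
G1 X0.00 Y0.00
; layer 6
G0 Z10.29
G0 X0.00 Y0.00
G1 X29.00 Y0.00
G1 X29.00 Y2.00
G1 X0.00 Y2.00
G1 X0.00 Y0.00
M2 ; end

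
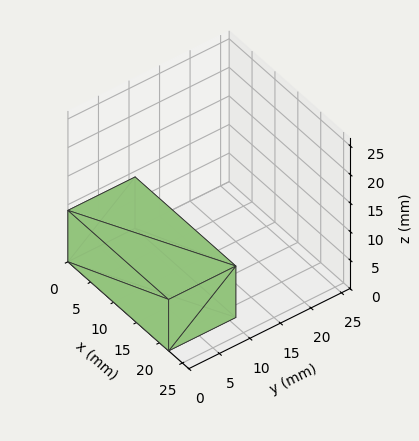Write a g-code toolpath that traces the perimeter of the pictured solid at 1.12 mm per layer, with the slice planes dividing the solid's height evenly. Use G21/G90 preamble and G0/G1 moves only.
Reading the render: the shape is a rectangular box, roughly 22 × 11 mm footprint and 9 mm tall (dimensions read to the nearest mm from the axis ticks). For the g-code, the solid's height is divided into equal slices at the stated Δz and each level perimeter traced with G1 moves after a G0 lift.

; perimeter-only toolpath
G21 ; units = mm
G90 ; absolute positioning
G28 ; home
; layer 1
G0 Z1.12
G0 X0.00 Y0.00
G1 X22.00 Y0.00
G1 X22.00 Y11.00
G1 X0.00 Y11.00
G1 X0.00 Y0.00
; layer 2
G0 Z2.25
G0 X0.00 Y0.00
G1 X22.00 Y0.00
G1 X22.00 Y11.00
G1 X0.00 Y11.00
G1 X0.00 Y0.00
; layer 3
G0 Z3.38
G0 X0.00 Y0.00
G1 X22.00 Y0.00
G1 X22.00 Y11.00
G1 X0.00 Y11.00
G1 X0.00 Y0.00
; layer 4
G0 Z4.50
G0 X0.00 Y0.00
G1 X22.00 Y0.00
G1 X22.00 Y11.00
G1 X0.00 Y11.00
G1 X0.00 Y0.00
; layer 5
G0 Z5.62
G0 X0.00 Y0.00
G1 X22.00 Y0.00
G1 X22.00 Y11.00
G1 X0.00 Y11.00
G1 X0.00 Y0.00
; layer 6
G0 Z6.75
G0 X0.00 Y0.00
G1 X22.00 Y0.00
G1 X22.00 Y11.00
G1 X0.00 Y11.00
G1 X0.00 Y0.00
; layer 7
G0 Z7.88
G0 X0.00 Y0.00
G1 X22.00 Y0.00
G1 X22.00 Y11.00
G1 X0.00 Y11.00
G1 X0.00 Y0.00
; layer 8
G0 Z9.00
G0 X0.00 Y0.00
G1 X22.00 Y0.00
G1 X22.00 Y11.00
G1 X0.00 Y11.00
G1 X0.00 Y0.00
M2 ; end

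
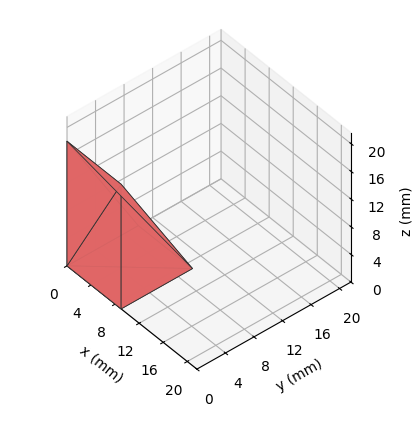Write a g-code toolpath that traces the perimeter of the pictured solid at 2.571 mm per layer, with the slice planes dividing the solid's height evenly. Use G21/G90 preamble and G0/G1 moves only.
Reading the render: the shape is a wedge (ramp): 9 × 10 mm base, rising to 18 mm along the y=0 edge and sloping linearly to z=0 at y=10 (dimensions read to the nearest mm from the axis ticks). For the g-code, the solid's height is divided into equal slices at the stated Δz and each level perimeter traced with G1 moves after a G0 lift.

; perimeter-only toolpath
G21 ; units = mm
G90 ; absolute positioning
G28 ; home
; layer 1
G0 Z2.571
G0 X0.000 Y0.000
G1 X9.000 Y0.000
G1 X9.000 Y8.571
G1 X0.000 Y8.571
G1 X0.000 Y0.000
; layer 2
G0 Z5.143
G0 X0.000 Y0.000
G1 X9.000 Y0.000
G1 X9.000 Y7.143
G1 X0.000 Y7.143
G1 X0.000 Y0.000
; layer 3
G0 Z7.714
G0 X0.000 Y0.000
G1 X9.000 Y0.000
G1 X9.000 Y5.714
G1 X0.000 Y5.714
G1 X0.000 Y0.000
; layer 4
G0 Z10.286
G0 X0.000 Y0.000
G1 X9.000 Y0.000
G1 X9.000 Y4.286
G1 X0.000 Y4.286
G1 X0.000 Y0.000
; layer 5
G0 Z12.857
G0 X0.000 Y0.000
G1 X9.000 Y0.000
G1 X9.000 Y2.857
G1 X0.000 Y2.857
G1 X0.000 Y0.000
; layer 6
G0 Z15.429
G0 X0.000 Y0.000
G1 X9.000 Y0.000
G1 X9.000 Y1.429
G1 X0.000 Y1.429
G1 X0.000 Y0.000
M2 ; end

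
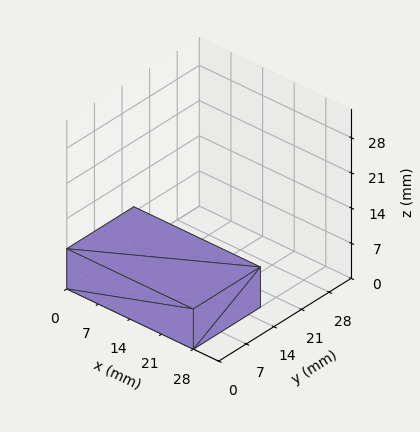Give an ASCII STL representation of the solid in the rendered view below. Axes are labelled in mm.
Reading the render: the shape is a rectangular box, roughly 28 × 17 mm footprint and 8 mm tall (dimensions read to the nearest mm from the axis ticks). For the STL, each face is triangulated and given an outward normal.

solid part
  facet normal 0.0000 0.0000 -1.0000
    outer loop
      vertex 28.00 17.00 0.00
      vertex 28.00 0.00 0.00
      vertex 0.00 0.00 0.00
    endloop
  endfacet
  facet normal 0.0000 0.0000 -1.0000
    outer loop
      vertex 0.00 17.00 0.00
      vertex 28.00 17.00 0.00
      vertex 0.00 0.00 0.00
    endloop
  endfacet
  facet normal 0.0000 0.0000 1.0000
    outer loop
      vertex 0.00 0.00 8.00
      vertex 28.00 0.00 8.00
      vertex 28.00 17.00 8.00
    endloop
  endfacet
  facet normal 0.0000 0.0000 1.0000
    outer loop
      vertex 0.00 0.00 8.00
      vertex 28.00 17.00 8.00
      vertex 0.00 17.00 8.00
    endloop
  endfacet
  facet normal 0.0000 -1.0000 0.0000
    outer loop
      vertex 0.00 0.00 0.00
      vertex 28.00 0.00 0.00
      vertex 28.00 0.00 8.00
    endloop
  endfacet
  facet normal 0.0000 -1.0000 0.0000
    outer loop
      vertex 0.00 0.00 0.00
      vertex 28.00 0.00 8.00
      vertex 0.00 0.00 8.00
    endloop
  endfacet
  facet normal 0.0000 1.0000 0.0000
    outer loop
      vertex 28.00 17.00 8.00
      vertex 28.00 17.00 0.00
      vertex 0.00 17.00 0.00
    endloop
  endfacet
  facet normal 0.0000 1.0000 0.0000
    outer loop
      vertex 0.00 17.00 8.00
      vertex 28.00 17.00 8.00
      vertex 0.00 17.00 0.00
    endloop
  endfacet
  facet normal -1.0000 0.0000 0.0000
    outer loop
      vertex 0.00 17.00 8.00
      vertex 0.00 17.00 0.00
      vertex 0.00 0.00 0.00
    endloop
  endfacet
  facet normal -1.0000 0.0000 0.0000
    outer loop
      vertex 0.00 0.00 8.00
      vertex 0.00 17.00 8.00
      vertex 0.00 0.00 0.00
    endloop
  endfacet
  facet normal 1.0000 0.0000 0.0000
    outer loop
      vertex 28.00 0.00 0.00
      vertex 28.00 17.00 0.00
      vertex 28.00 17.00 8.00
    endloop
  endfacet
  facet normal 1.0000 0.0000 0.0000
    outer loop
      vertex 28.00 0.00 0.00
      vertex 28.00 17.00 8.00
      vertex 28.00 0.00 8.00
    endloop
  endfacet
endsolid part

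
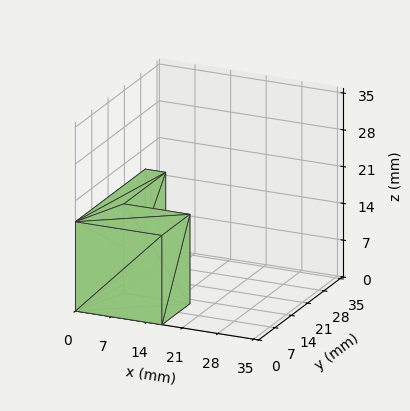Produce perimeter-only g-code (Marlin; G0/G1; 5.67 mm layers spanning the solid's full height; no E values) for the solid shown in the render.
Reading the render: the shape is an L-shaped prism: outer 17 × 30 mm, arm thicknesses ≈ 12 mm (horizontal) and 4 mm (vertical), extruded 17 mm in z (dimensions read to the nearest mm from the axis ticks). For the g-code, the solid's height is divided into equal slices at the stated Δz and each level perimeter traced with G1 moves after a G0 lift.

; perimeter-only toolpath
G21 ; units = mm
G90 ; absolute positioning
G28 ; home
; layer 1
G0 Z5.67
G0 X0.00 Y0.00
G1 X17.00 Y0.00
G1 X17.00 Y12.00
G1 X4.00 Y12.00
G1 X4.00 Y30.00
G1 X0.00 Y30.00
G1 X0.00 Y0.00
; layer 2
G0 Z11.33
G0 X0.00 Y0.00
G1 X17.00 Y0.00
G1 X17.00 Y12.00
G1 X4.00 Y12.00
G1 X4.00 Y30.00
G1 X0.00 Y30.00
G1 X0.00 Y0.00
; layer 3
G0 Z17.00
G0 X0.00 Y0.00
G1 X17.00 Y0.00
G1 X17.00 Y12.00
G1 X4.00 Y12.00
G1 X4.00 Y30.00
G1 X0.00 Y30.00
G1 X0.00 Y0.00
M2 ; end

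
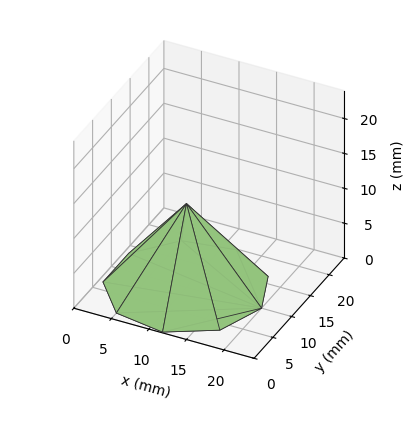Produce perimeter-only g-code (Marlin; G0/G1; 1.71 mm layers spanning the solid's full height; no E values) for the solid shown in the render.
Reading the render: the shape is a regular 9-sided pyramid, base circumscribed radius ≈ 10 mm, apex at z ≈ 12 mm (dimensions read to the nearest mm from the axis ticks). For the g-code, the solid's height is divided into equal slices at the stated Δz and each level perimeter traced with G1 moves after a G0 lift.

; perimeter-only toolpath
G21 ; units = mm
G90 ; absolute positioning
G28 ; home
; layer 1
G0 Z1.71
G0 X18.57 Y10.00
G1 X16.57 Y15.51
G1 X11.49 Y18.44
G1 X5.71 Y17.42
G1 X1.94 Y12.93
G1 X1.94 Y7.07
G1 X5.71 Y2.58
G1 X11.49 Y1.56
G1 X16.57 Y4.49
G1 X18.57 Y10.00
; layer 2
G0 Z3.43
G0 X17.14 Y10.00
G1 X15.47 Y14.59
G1 X11.24 Y17.04
G1 X6.43 Y16.19
G1 X3.29 Y12.44
G1 X3.29 Y7.56
G1 X6.43 Y3.81
G1 X11.24 Y2.96
G1 X15.47 Y5.41
G1 X17.14 Y10.00
; layer 3
G0 Z5.14
G0 X15.71 Y10.00
G1 X14.38 Y13.67
G1 X10.99 Y15.63
G1 X7.14 Y14.95
G1 X4.63 Y11.95
G1 X4.63 Y8.05
G1 X7.14 Y5.05
G1 X10.99 Y4.37
G1 X14.38 Y6.33
G1 X15.71 Y10.00
; layer 4
G0 Z6.86
G0 X14.29 Y10.00
G1 X13.28 Y12.76
G1 X10.75 Y14.22
G1 X7.86 Y13.71
G1 X5.97 Y11.47
G1 X5.97 Y8.53
G1 X7.86 Y6.29
G1 X10.75 Y5.78
G1 X13.28 Y7.24
G1 X14.29 Y10.00
; layer 5
G0 Z8.57
G0 X12.86 Y10.00
G1 X12.19 Y11.84
G1 X10.50 Y12.81
G1 X8.57 Y12.47
G1 X7.31 Y10.98
G1 X7.31 Y9.02
G1 X8.57 Y7.53
G1 X10.50 Y7.19
G1 X12.19 Y8.16
G1 X12.86 Y10.00
; layer 6
G0 Z10.29
G0 X11.43 Y10.00
G1 X11.09 Y10.92
G1 X10.25 Y11.41
G1 X9.29 Y11.24
G1 X8.66 Y10.49
G1 X8.66 Y9.51
G1 X9.29 Y8.76
G1 X10.25 Y8.59
G1 X11.09 Y9.08
G1 X11.43 Y10.00
M2 ; end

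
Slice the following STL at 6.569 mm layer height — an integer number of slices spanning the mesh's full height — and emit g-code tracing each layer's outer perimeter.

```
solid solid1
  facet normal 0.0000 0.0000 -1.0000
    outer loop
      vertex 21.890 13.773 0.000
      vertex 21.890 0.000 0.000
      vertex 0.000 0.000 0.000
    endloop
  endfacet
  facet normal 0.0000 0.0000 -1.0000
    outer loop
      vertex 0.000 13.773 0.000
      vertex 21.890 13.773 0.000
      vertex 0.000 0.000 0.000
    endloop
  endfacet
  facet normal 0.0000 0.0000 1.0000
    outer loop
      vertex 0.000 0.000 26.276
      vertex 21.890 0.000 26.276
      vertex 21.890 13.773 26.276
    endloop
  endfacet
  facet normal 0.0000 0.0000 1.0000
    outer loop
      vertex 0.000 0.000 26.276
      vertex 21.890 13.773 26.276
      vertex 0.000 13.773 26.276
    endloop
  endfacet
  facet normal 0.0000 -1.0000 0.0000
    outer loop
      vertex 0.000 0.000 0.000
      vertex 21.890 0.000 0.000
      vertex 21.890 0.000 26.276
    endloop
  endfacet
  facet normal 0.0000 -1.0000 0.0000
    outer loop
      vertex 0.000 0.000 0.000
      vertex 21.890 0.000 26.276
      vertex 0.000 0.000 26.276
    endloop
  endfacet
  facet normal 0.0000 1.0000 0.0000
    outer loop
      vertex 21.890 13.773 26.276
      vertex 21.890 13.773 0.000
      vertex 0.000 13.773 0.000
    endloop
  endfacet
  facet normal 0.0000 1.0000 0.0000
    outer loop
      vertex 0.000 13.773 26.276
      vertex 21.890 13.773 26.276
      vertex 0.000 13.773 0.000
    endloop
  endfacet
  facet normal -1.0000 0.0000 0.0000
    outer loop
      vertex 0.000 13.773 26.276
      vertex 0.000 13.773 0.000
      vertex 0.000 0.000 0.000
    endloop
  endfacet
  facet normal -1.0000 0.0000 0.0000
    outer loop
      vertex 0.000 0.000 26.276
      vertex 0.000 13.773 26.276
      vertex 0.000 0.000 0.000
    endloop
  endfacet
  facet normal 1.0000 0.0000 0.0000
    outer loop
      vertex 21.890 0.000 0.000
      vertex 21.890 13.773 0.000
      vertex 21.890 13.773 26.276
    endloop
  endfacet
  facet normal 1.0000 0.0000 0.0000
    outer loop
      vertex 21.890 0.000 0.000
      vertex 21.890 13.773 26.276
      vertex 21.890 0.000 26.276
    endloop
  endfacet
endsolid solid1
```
; perimeter-only toolpath
G21 ; units = mm
G90 ; absolute positioning
G28 ; home
; layer 1
G0 Z6.569
G0 X0.000 Y0.000
G1 X21.890 Y0.000
G1 X21.890 Y13.773
G1 X0.000 Y13.773
G1 X0.000 Y0.000
; layer 2
G0 Z13.138
G0 X0.000 Y0.000
G1 X21.890 Y0.000
G1 X21.890 Y13.773
G1 X0.000 Y13.773
G1 X0.000 Y0.000
; layer 3
G0 Z19.707
G0 X0.000 Y0.000
G1 X21.890 Y0.000
G1 X21.890 Y13.773
G1 X0.000 Y13.773
G1 X0.000 Y0.000
; layer 4
G0 Z26.276
G0 X0.000 Y0.000
G1 X21.890 Y0.000
G1 X21.890 Y13.773
G1 X0.000 Y13.773
G1 X0.000 Y0.000
M2 ; end

The solid is a rectangular box, roughly 21.9 × 13.8 mm footprint and 26.3 mm tall. Slicing at Δz = 6.569 mm — 4 equal slices spanning the solid's height, so layer i sits at z = i·h/4 — gives 4 non-empty perimeters. Each is a 4-segment closed polygon; G0 lifts to the layer z and rapids to the start vertex, then G1 traces the edges.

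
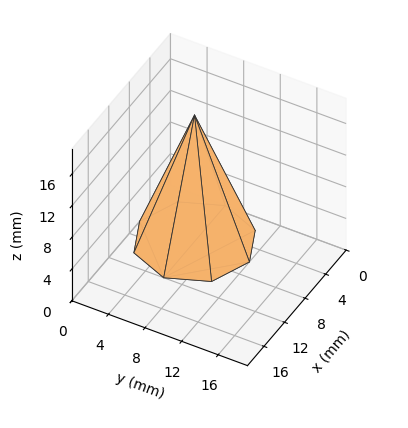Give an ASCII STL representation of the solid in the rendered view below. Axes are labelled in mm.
Reading the render: the shape is a regular 8-sided pyramid, base circumscribed radius ≈ 6 mm, apex at z ≈ 16 mm (dimensions read to the nearest mm from the axis ticks). For the STL, each face is triangulated and given an outward normal.

solid part
  facet normal 0.0000 0.0000 -1.0000
    outer loop
      vertex 6.000 12.000 0.000
      vertex 10.243 10.243 0.000
      vertex 12.000 6.000 0.000
    endloop
  endfacet
  facet normal 0.0000 0.0000 -1.0000
    outer loop
      vertex 1.757 10.243 0.000
      vertex 6.000 12.000 0.000
      vertex 12.000 6.000 0.000
    endloop
  endfacet
  facet normal 0.0000 0.0000 -1.0000
    outer loop
      vertex 0.000 6.000 0.000
      vertex 1.757 10.243 0.000
      vertex 12.000 6.000 0.000
    endloop
  endfacet
  facet normal 0.0000 0.0000 -1.0000
    outer loop
      vertex 1.757 1.757 0.000
      vertex 0.000 6.000 0.000
      vertex 12.000 6.000 0.000
    endloop
  endfacet
  facet normal 0.0000 0.0000 -1.0000
    outer loop
      vertex 6.000 0.000 0.000
      vertex 1.757 1.757 0.000
      vertex 12.000 6.000 0.000
    endloop
  endfacet
  facet normal 0.0000 0.0000 -1.0000
    outer loop
      vertex 10.243 1.757 0.000
      vertex 6.000 0.000 0.000
      vertex 12.000 6.000 0.000
    endloop
  endfacet
  facet normal 0.8730 0.3615 0.3274
    outer loop
      vertex 12.000 6.000 0.000
      vertex 10.243 10.243 0.000
      vertex 6.000 6.000 16.000
    endloop
  endfacet
  facet normal 0.3615 0.8730 0.3274
    outer loop
      vertex 10.243 10.243 0.000
      vertex 6.000 12.000 0.000
      vertex 6.000 6.000 16.000
    endloop
  endfacet
  facet normal -0.3615 0.8730 0.3274
    outer loop
      vertex 6.000 12.000 0.000
      vertex 1.757 10.243 0.000
      vertex 6.000 6.000 16.000
    endloop
  endfacet
  facet normal -0.8730 0.3615 0.3274
    outer loop
      vertex 1.757 10.243 0.000
      vertex 0.000 6.000 0.000
      vertex 6.000 6.000 16.000
    endloop
  endfacet
  facet normal -0.8730 -0.3615 0.3274
    outer loop
      vertex 0.000 6.000 0.000
      vertex 1.757 1.757 0.000
      vertex 6.000 6.000 16.000
    endloop
  endfacet
  facet normal -0.3615 -0.8730 0.3274
    outer loop
      vertex 1.757 1.757 0.000
      vertex 6.000 0.000 0.000
      vertex 6.000 6.000 16.000
    endloop
  endfacet
  facet normal 0.3615 -0.8730 0.3274
    outer loop
      vertex 6.000 0.000 0.000
      vertex 10.243 1.757 0.000
      vertex 6.000 6.000 16.000
    endloop
  endfacet
  facet normal 0.8730 -0.3615 0.3274
    outer loop
      vertex 10.243 1.757 0.000
      vertex 12.000 6.000 0.000
      vertex 6.000 6.000 16.000
    endloop
  endfacet
endsolid part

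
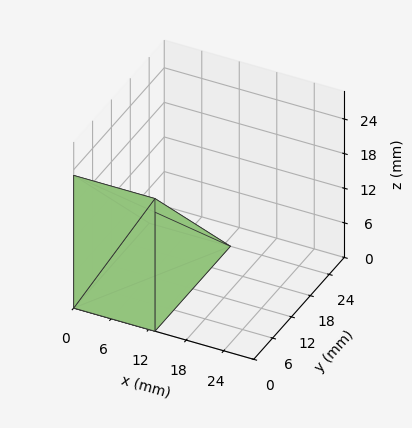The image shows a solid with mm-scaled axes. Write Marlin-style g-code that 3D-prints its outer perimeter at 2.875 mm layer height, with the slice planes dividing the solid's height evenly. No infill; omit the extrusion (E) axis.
Reading the render: the shape is a wedge (ramp): 13 × 24 mm base, rising to 23 mm along the y=0 edge and sloping linearly to z=0 at y=24 (dimensions read to the nearest mm from the axis ticks). For the g-code, the solid's height is divided into equal slices at the stated Δz and each level perimeter traced with G1 moves after a G0 lift.

; perimeter-only toolpath
G21 ; units = mm
G90 ; absolute positioning
G28 ; home
; layer 1
G0 Z2.875
G0 X0.000 Y0.000
G1 X13.000 Y0.000
G1 X13.000 Y21.000
G1 X0.000 Y21.000
G1 X0.000 Y0.000
; layer 2
G0 Z5.750
G0 X0.000 Y0.000
G1 X13.000 Y0.000
G1 X13.000 Y18.000
G1 X0.000 Y18.000
G1 X0.000 Y0.000
; layer 3
G0 Z8.625
G0 X0.000 Y0.000
G1 X13.000 Y0.000
G1 X13.000 Y15.000
G1 X0.000 Y15.000
G1 X0.000 Y0.000
; layer 4
G0 Z11.500
G0 X0.000 Y0.000
G1 X13.000 Y0.000
G1 X13.000 Y12.000
G1 X0.000 Y12.000
G1 X0.000 Y0.000
; layer 5
G0 Z14.375
G0 X0.000 Y0.000
G1 X13.000 Y0.000
G1 X13.000 Y9.000
G1 X0.000 Y9.000
G1 X0.000 Y0.000
; layer 6
G0 Z17.250
G0 X0.000 Y0.000
G1 X13.000 Y0.000
G1 X13.000 Y6.000
G1 X0.000 Y6.000
G1 X0.000 Y0.000
; layer 7
G0 Z20.125
G0 X0.000 Y0.000
G1 X13.000 Y0.000
G1 X13.000 Y3.000
G1 X0.000 Y3.000
G1 X0.000 Y0.000
M2 ; end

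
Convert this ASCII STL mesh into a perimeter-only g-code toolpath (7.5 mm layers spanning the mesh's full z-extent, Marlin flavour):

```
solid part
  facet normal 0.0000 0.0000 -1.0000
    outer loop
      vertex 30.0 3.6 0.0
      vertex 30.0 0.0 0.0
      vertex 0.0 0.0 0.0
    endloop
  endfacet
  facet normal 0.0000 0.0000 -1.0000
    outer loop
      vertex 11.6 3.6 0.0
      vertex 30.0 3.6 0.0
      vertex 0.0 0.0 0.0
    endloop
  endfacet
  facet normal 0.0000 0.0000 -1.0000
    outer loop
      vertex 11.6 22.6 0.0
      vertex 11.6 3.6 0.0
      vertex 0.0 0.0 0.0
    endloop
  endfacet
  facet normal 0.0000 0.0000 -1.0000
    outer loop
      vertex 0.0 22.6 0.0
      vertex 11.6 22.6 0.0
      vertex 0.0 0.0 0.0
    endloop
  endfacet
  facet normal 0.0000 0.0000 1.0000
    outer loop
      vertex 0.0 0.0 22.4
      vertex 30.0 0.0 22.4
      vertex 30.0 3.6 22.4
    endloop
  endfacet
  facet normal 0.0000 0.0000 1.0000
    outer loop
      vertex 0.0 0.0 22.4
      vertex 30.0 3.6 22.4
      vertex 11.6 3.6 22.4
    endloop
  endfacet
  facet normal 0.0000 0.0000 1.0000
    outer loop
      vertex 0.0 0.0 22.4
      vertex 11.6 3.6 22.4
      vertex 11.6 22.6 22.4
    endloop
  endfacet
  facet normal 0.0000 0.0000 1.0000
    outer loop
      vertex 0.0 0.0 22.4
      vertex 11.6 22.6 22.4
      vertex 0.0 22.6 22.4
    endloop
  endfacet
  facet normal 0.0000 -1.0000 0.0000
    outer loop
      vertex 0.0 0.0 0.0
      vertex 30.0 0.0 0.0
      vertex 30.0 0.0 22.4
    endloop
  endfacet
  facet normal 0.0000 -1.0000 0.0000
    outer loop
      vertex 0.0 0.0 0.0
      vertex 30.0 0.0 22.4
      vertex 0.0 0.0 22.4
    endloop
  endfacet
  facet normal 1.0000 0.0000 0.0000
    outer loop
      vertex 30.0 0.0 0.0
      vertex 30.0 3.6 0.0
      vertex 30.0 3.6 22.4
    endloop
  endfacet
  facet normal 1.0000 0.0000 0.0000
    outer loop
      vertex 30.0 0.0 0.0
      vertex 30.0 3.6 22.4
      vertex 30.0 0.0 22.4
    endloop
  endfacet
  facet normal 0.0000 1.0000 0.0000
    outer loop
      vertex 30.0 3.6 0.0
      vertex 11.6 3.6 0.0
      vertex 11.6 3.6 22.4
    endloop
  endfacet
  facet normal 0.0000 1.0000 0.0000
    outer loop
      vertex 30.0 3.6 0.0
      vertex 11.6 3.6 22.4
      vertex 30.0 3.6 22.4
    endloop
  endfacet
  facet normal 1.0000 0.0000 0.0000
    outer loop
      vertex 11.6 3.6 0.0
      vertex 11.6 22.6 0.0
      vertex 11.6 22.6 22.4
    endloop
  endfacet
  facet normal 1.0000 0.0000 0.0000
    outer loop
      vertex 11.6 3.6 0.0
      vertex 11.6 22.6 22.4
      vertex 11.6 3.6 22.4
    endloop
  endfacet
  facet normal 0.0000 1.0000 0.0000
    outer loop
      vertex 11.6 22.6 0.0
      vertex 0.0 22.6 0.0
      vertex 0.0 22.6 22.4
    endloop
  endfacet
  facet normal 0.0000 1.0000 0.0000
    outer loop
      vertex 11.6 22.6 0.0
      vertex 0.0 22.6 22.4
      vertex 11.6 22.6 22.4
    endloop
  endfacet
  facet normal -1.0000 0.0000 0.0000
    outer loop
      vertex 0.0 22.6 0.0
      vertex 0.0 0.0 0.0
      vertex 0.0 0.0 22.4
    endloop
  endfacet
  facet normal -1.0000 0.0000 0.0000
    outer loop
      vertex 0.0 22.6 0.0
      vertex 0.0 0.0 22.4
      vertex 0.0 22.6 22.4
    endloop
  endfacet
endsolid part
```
; perimeter-only toolpath
G21 ; units = mm
G90 ; absolute positioning
G28 ; home
; layer 1
G0 Z7.5
G0 X0.0 Y0.0
G1 X30.0 Y0.0
G1 X30.0 Y3.6
G1 X11.6 Y3.6
G1 X11.6 Y22.6
G1 X0.0 Y22.6
G1 X0.0 Y0.0
; layer 2
G0 Z14.9
G0 X0.0 Y0.0
G1 X30.0 Y0.0
G1 X30.0 Y3.6
G1 X11.6 Y3.6
G1 X11.6 Y22.6
G1 X0.0 Y22.6
G1 X0.0 Y0.0
; layer 3
G0 Z22.4
G0 X0.0 Y0.0
G1 X30.0 Y0.0
G1 X30.0 Y3.6
G1 X11.6 Y3.6
G1 X11.6 Y22.6
G1 X0.0 Y22.6
G1 X0.0 Y0.0
M2 ; end

The solid is an L-shaped prism: outer 30 × 22.6 mm, arm thicknesses ≈ 3.6 mm (horizontal) and 11.6 mm (vertical), extruded 22.4 mm in z. Slicing at Δz = 7.5 mm — 3 equal slices spanning the solid's height, so layer i sits at z = i·h/3 — gives 3 non-empty perimeters. Each is a 6-segment closed polygon; G0 lifts to the layer z and rapids to the start vertex, then G1 traces the edges.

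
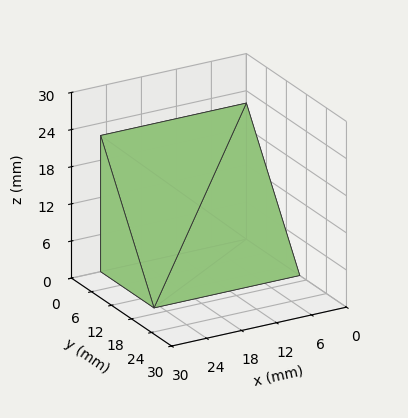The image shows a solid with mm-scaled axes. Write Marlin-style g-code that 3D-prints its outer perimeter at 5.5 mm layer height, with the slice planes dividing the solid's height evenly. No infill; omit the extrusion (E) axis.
Reading the render: the shape is a wedge (ramp): 25 × 16 mm base, rising to 22 mm along the y=0 edge and sloping linearly to z=0 at y=16 (dimensions read to the nearest mm from the axis ticks). For the g-code, the solid's height is divided into equal slices at the stated Δz and each level perimeter traced with G1 moves after a G0 lift.

; perimeter-only toolpath
G21 ; units = mm
G90 ; absolute positioning
G28 ; home
; layer 1
G0 Z5.5
G0 X0.0 Y0.0
G1 X25.0 Y0.0
G1 X25.0 Y12.0
G1 X0.0 Y12.0
G1 X0.0 Y0.0
; layer 2
G0 Z11.0
G0 X0.0 Y0.0
G1 X25.0 Y0.0
G1 X25.0 Y8.0
G1 X0.0 Y8.0
G1 X0.0 Y0.0
; layer 3
G0 Z16.5
G0 X0.0 Y0.0
G1 X25.0 Y0.0
G1 X25.0 Y4.0
G1 X0.0 Y4.0
G1 X0.0 Y0.0
M2 ; end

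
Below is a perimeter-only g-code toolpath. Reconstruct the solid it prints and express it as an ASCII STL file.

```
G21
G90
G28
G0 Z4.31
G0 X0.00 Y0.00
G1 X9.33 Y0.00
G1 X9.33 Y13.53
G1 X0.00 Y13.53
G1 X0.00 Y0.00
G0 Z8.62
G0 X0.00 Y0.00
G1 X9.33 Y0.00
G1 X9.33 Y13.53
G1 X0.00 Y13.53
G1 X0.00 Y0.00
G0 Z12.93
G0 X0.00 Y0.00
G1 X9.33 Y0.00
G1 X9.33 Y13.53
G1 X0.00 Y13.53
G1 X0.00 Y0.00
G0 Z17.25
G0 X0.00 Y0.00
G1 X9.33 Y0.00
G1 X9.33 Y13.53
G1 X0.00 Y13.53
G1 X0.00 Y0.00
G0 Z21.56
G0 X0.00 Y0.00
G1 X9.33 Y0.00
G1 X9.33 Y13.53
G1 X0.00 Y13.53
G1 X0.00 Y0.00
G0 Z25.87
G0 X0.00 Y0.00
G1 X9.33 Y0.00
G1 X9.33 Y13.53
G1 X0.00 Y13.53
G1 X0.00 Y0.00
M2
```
solid part
  facet normal 0.0000 0.0000 -1.0000
    outer loop
      vertex 9.33 13.53 0.00
      vertex 9.33 0.00 0.00
      vertex 0.00 0.00 0.00
    endloop
  endfacet
  facet normal 0.0000 0.0000 -1.0000
    outer loop
      vertex 0.00 13.53 0.00
      vertex 9.33 13.53 0.00
      vertex 0.00 0.00 0.00
    endloop
  endfacet
  facet normal 0.0000 0.0000 1.0000
    outer loop
      vertex 0.00 0.00 25.87
      vertex 9.33 0.00 25.87
      vertex 9.33 13.53 25.87
    endloop
  endfacet
  facet normal 0.0000 0.0000 1.0000
    outer loop
      vertex 0.00 0.00 25.87
      vertex 9.33 13.53 25.87
      vertex 0.00 13.53 25.87
    endloop
  endfacet
  facet normal 0.0000 -1.0000 0.0000
    outer loop
      vertex 0.00 0.00 0.00
      vertex 9.33 0.00 0.00
      vertex 9.33 0.00 25.87
    endloop
  endfacet
  facet normal 0.0000 -1.0000 0.0000
    outer loop
      vertex 0.00 0.00 0.00
      vertex 9.33 0.00 25.87
      vertex 0.00 0.00 25.87
    endloop
  endfacet
  facet normal 0.0000 1.0000 0.0000
    outer loop
      vertex 9.33 13.53 25.87
      vertex 9.33 13.53 0.00
      vertex 0.00 13.53 0.00
    endloop
  endfacet
  facet normal 0.0000 1.0000 0.0000
    outer loop
      vertex 0.00 13.53 25.87
      vertex 9.33 13.53 25.87
      vertex 0.00 13.53 0.00
    endloop
  endfacet
  facet normal -1.0000 0.0000 0.0000
    outer loop
      vertex 0.00 13.53 25.87
      vertex 0.00 13.53 0.00
      vertex 0.00 0.00 0.00
    endloop
  endfacet
  facet normal -1.0000 0.0000 0.0000
    outer loop
      vertex 0.00 0.00 25.87
      vertex 0.00 13.53 25.87
      vertex 0.00 0.00 0.00
    endloop
  endfacet
  facet normal 1.0000 0.0000 0.0000
    outer loop
      vertex 9.33 0.00 0.00
      vertex 9.33 13.53 0.00
      vertex 9.33 13.53 25.87
    endloop
  endfacet
  facet normal 1.0000 0.0000 0.0000
    outer loop
      vertex 9.33 0.00 0.00
      vertex 9.33 13.53 25.87
      vertex 9.33 0.00 25.87
    endloop
  endfacet
endsolid part

The G0 Z moves step by Δz≈4.31 mm. Every layer's G1 loop is the same polygon, so the solid is a straight extrusion of it from z=0 to z≈25.9. Closing with flat bottom and top caps and triangulating gives 12 facets — a rectangular box, roughly 9.33 × 13.5 mm footprint and 25.9 mm tall.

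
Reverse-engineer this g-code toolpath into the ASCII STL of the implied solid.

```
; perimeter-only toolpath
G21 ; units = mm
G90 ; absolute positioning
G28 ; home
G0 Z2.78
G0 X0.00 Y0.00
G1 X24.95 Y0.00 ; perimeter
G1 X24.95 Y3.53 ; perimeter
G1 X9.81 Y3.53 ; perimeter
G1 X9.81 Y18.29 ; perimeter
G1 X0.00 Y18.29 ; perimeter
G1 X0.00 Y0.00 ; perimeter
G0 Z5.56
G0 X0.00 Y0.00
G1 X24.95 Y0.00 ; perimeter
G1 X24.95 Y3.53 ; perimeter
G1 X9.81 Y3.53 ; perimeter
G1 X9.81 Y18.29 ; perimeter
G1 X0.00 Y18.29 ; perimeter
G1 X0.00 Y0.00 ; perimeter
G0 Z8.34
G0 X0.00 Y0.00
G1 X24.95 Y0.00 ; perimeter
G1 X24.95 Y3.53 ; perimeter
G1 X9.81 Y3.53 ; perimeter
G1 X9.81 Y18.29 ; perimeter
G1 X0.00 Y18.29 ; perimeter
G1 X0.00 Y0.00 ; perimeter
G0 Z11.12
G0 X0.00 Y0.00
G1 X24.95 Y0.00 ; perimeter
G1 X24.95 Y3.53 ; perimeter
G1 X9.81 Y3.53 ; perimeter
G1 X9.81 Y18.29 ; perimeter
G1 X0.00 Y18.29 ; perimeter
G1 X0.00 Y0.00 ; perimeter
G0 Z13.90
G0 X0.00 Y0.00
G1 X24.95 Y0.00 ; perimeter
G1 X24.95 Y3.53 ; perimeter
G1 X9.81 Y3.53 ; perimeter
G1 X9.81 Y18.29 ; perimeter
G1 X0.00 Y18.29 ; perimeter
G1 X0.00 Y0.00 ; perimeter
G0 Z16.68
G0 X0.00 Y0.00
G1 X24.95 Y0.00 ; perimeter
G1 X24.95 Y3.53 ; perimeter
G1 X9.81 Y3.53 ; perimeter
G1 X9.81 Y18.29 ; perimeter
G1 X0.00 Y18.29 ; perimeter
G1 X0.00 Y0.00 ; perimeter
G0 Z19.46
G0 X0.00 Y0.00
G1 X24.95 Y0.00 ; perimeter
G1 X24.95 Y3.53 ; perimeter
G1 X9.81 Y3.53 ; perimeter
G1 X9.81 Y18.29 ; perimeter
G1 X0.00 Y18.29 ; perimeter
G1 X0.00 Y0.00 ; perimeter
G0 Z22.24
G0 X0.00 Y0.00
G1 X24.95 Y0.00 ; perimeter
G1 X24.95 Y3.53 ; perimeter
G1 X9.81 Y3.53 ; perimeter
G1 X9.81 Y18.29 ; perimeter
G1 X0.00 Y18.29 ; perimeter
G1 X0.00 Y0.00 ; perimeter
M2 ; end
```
solid part
  facet normal 0.0000 0.0000 -1.0000
    outer loop
      vertex 24.95 3.53 0.00
      vertex 24.95 0.00 0.00
      vertex 0.00 0.00 0.00
    endloop
  endfacet
  facet normal 0.0000 0.0000 -1.0000
    outer loop
      vertex 9.81 3.53 0.00
      vertex 24.95 3.53 0.00
      vertex 0.00 0.00 0.00
    endloop
  endfacet
  facet normal 0.0000 0.0000 -1.0000
    outer loop
      vertex 9.81 18.29 0.00
      vertex 9.81 3.53 0.00
      vertex 0.00 0.00 0.00
    endloop
  endfacet
  facet normal 0.0000 0.0000 -1.0000
    outer loop
      vertex 0.00 18.29 0.00
      vertex 9.81 18.29 0.00
      vertex 0.00 0.00 0.00
    endloop
  endfacet
  facet normal 0.0000 0.0000 1.0000
    outer loop
      vertex 0.00 0.00 22.24
      vertex 24.95 0.00 22.24
      vertex 24.95 3.53 22.24
    endloop
  endfacet
  facet normal 0.0000 0.0000 1.0000
    outer loop
      vertex 0.00 0.00 22.24
      vertex 24.95 3.53 22.24
      vertex 9.81 3.53 22.24
    endloop
  endfacet
  facet normal 0.0000 0.0000 1.0000
    outer loop
      vertex 0.00 0.00 22.24
      vertex 9.81 3.53 22.24
      vertex 9.81 18.29 22.24
    endloop
  endfacet
  facet normal 0.0000 0.0000 1.0000
    outer loop
      vertex 0.00 0.00 22.24
      vertex 9.81 18.29 22.24
      vertex 0.00 18.29 22.24
    endloop
  endfacet
  facet normal 0.0000 -1.0000 0.0000
    outer loop
      vertex 0.00 0.00 0.00
      vertex 24.95 0.00 0.00
      vertex 24.95 0.00 22.24
    endloop
  endfacet
  facet normal 0.0000 -1.0000 0.0000
    outer loop
      vertex 0.00 0.00 0.00
      vertex 24.95 0.00 22.24
      vertex 0.00 0.00 22.24
    endloop
  endfacet
  facet normal 1.0000 0.0000 0.0000
    outer loop
      vertex 24.95 0.00 0.00
      vertex 24.95 3.53 0.00
      vertex 24.95 3.53 22.24
    endloop
  endfacet
  facet normal 1.0000 0.0000 0.0000
    outer loop
      vertex 24.95 0.00 0.00
      vertex 24.95 3.53 22.24
      vertex 24.95 0.00 22.24
    endloop
  endfacet
  facet normal 0.0000 1.0000 0.0000
    outer loop
      vertex 24.95 3.53 0.00
      vertex 9.81 3.53 0.00
      vertex 9.81 3.53 22.24
    endloop
  endfacet
  facet normal 0.0000 1.0000 0.0000
    outer loop
      vertex 24.95 3.53 0.00
      vertex 9.81 3.53 22.24
      vertex 24.95 3.53 22.24
    endloop
  endfacet
  facet normal 1.0000 0.0000 0.0000
    outer loop
      vertex 9.81 3.53 0.00
      vertex 9.81 18.29 0.00
      vertex 9.81 18.29 22.24
    endloop
  endfacet
  facet normal 1.0000 0.0000 0.0000
    outer loop
      vertex 9.81 3.53 0.00
      vertex 9.81 18.29 22.24
      vertex 9.81 3.53 22.24
    endloop
  endfacet
  facet normal 0.0000 1.0000 0.0000
    outer loop
      vertex 9.81 18.29 0.00
      vertex 0.00 18.29 0.00
      vertex 0.00 18.29 22.24
    endloop
  endfacet
  facet normal 0.0000 1.0000 0.0000
    outer loop
      vertex 9.81 18.29 0.00
      vertex 0.00 18.29 22.24
      vertex 9.81 18.29 22.24
    endloop
  endfacet
  facet normal -1.0000 0.0000 0.0000
    outer loop
      vertex 0.00 18.29 0.00
      vertex 0.00 0.00 0.00
      vertex 0.00 0.00 22.24
    endloop
  endfacet
  facet normal -1.0000 0.0000 0.0000
    outer loop
      vertex 0.00 18.29 0.00
      vertex 0.00 0.00 22.24
      vertex 0.00 18.29 22.24
    endloop
  endfacet
endsolid part

The G0 Z moves step by Δz≈2.78 mm. Every layer's G1 loop is the same polygon, so the solid is a straight extrusion of it from z=0 to z≈22.2. Closing with flat bottom and top caps and triangulating gives 20 facets — an L-shaped prism: outer 24.9 × 18.3 mm, arm thicknesses ≈ 3.53 mm (horizontal) and 9.81 mm (vertical), extruded 22.2 mm in z.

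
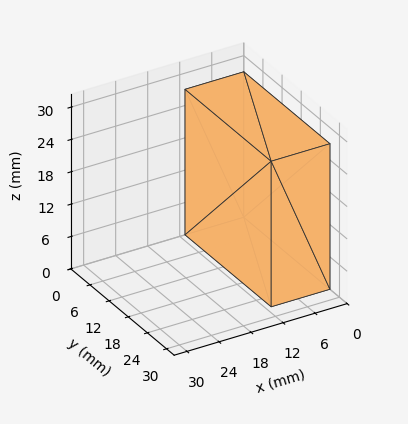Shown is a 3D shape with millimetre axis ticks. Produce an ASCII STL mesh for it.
Reading the render: the shape is a rectangular box, roughly 11 × 27 mm footprint and 27 mm tall (dimensions read to the nearest mm from the axis ticks). For the STL, each face is triangulated and given an outward normal.

solid part
  facet normal 0.0000 0.0000 -1.0000
    outer loop
      vertex 11.00 27.00 0.00
      vertex 11.00 0.00 0.00
      vertex 0.00 0.00 0.00
    endloop
  endfacet
  facet normal 0.0000 0.0000 -1.0000
    outer loop
      vertex 0.00 27.00 0.00
      vertex 11.00 27.00 0.00
      vertex 0.00 0.00 0.00
    endloop
  endfacet
  facet normal 0.0000 0.0000 1.0000
    outer loop
      vertex 0.00 0.00 27.00
      vertex 11.00 0.00 27.00
      vertex 11.00 27.00 27.00
    endloop
  endfacet
  facet normal 0.0000 0.0000 1.0000
    outer loop
      vertex 0.00 0.00 27.00
      vertex 11.00 27.00 27.00
      vertex 0.00 27.00 27.00
    endloop
  endfacet
  facet normal 0.0000 -1.0000 0.0000
    outer loop
      vertex 0.00 0.00 0.00
      vertex 11.00 0.00 0.00
      vertex 11.00 0.00 27.00
    endloop
  endfacet
  facet normal 0.0000 -1.0000 0.0000
    outer loop
      vertex 0.00 0.00 0.00
      vertex 11.00 0.00 27.00
      vertex 0.00 0.00 27.00
    endloop
  endfacet
  facet normal 0.0000 1.0000 0.0000
    outer loop
      vertex 11.00 27.00 27.00
      vertex 11.00 27.00 0.00
      vertex 0.00 27.00 0.00
    endloop
  endfacet
  facet normal 0.0000 1.0000 0.0000
    outer loop
      vertex 0.00 27.00 27.00
      vertex 11.00 27.00 27.00
      vertex 0.00 27.00 0.00
    endloop
  endfacet
  facet normal -1.0000 0.0000 0.0000
    outer loop
      vertex 0.00 27.00 27.00
      vertex 0.00 27.00 0.00
      vertex 0.00 0.00 0.00
    endloop
  endfacet
  facet normal -1.0000 0.0000 0.0000
    outer loop
      vertex 0.00 0.00 27.00
      vertex 0.00 27.00 27.00
      vertex 0.00 0.00 0.00
    endloop
  endfacet
  facet normal 1.0000 0.0000 0.0000
    outer loop
      vertex 11.00 0.00 0.00
      vertex 11.00 27.00 0.00
      vertex 11.00 27.00 27.00
    endloop
  endfacet
  facet normal 1.0000 0.0000 0.0000
    outer loop
      vertex 11.00 0.00 0.00
      vertex 11.00 27.00 27.00
      vertex 11.00 0.00 27.00
    endloop
  endfacet
endsolid part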